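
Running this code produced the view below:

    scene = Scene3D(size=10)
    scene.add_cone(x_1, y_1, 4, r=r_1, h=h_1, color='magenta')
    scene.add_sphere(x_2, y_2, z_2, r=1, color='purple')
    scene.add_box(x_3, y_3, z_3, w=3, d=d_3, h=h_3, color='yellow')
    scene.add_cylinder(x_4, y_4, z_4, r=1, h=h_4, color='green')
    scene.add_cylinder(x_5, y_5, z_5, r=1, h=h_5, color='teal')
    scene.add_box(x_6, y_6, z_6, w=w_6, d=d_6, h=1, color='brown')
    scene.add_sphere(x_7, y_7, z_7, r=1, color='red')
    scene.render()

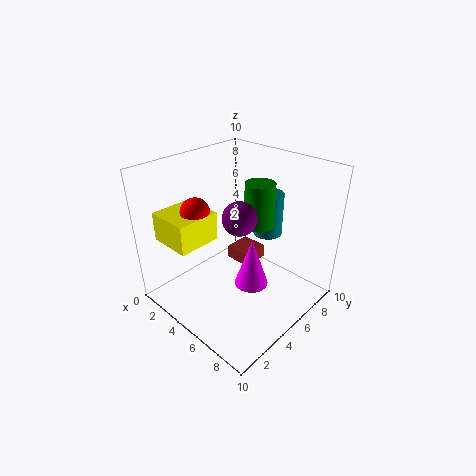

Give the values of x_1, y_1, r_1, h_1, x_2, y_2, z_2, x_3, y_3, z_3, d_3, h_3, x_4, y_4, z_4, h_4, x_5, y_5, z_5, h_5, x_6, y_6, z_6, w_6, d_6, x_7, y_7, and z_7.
x_1 = 8; y_1 = 3; r_1 = 1; h_1 = 3; x_2 = 7; y_2 = 3; z_2 = 8; x_3 = 1; y_3 = 1; z_3 = 5; d_3 = 3; h_3 = 2; x_4 = 6; y_4 = 6; z_4 = 6; h_4 = 3; x_5 = 6; y_5 = 7; z_5 = 5; h_5 = 3; x_6 = 3; y_6 = 6; z_6 = 2; w_6 = 2; d_6 = 2; x_7 = 3; y_7 = 3; z_7 = 7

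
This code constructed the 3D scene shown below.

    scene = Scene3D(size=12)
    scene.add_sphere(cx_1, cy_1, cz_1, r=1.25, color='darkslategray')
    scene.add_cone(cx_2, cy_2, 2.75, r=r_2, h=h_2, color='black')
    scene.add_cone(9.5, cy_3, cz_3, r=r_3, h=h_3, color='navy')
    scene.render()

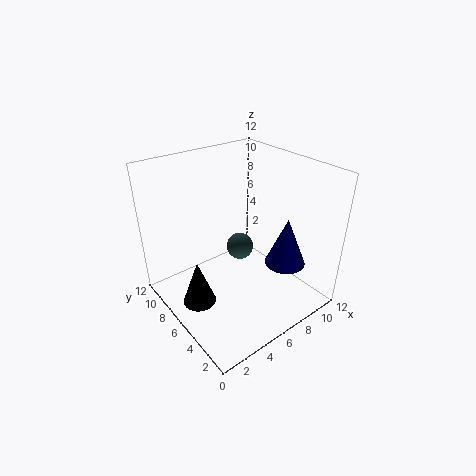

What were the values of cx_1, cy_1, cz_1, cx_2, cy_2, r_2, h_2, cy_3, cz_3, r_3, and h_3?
cx_1 = 8, cy_1 = 8.25, cz_1 = 3.25, cx_2 = 1.25, cy_2 = 4.75, r_2 = 1.25, h_2 = 3.5, cy_3 = 3.75, cz_3 = 3.25, r_3 = 1.75, h_3 = 4.25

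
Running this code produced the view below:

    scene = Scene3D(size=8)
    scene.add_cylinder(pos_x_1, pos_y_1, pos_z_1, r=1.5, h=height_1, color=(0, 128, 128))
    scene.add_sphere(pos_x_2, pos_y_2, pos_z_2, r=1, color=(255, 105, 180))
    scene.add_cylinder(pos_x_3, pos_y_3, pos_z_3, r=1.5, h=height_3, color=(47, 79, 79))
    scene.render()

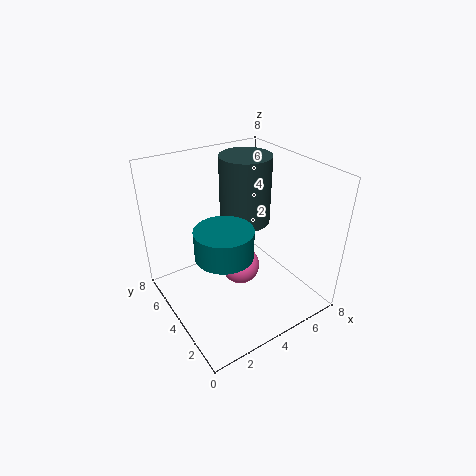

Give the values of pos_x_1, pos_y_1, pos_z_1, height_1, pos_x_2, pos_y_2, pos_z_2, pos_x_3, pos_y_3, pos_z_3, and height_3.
pos_x_1 = 2.5
pos_y_1 = 3
pos_z_1 = 4
height_1 = 1.5
pos_x_2 = 3.5
pos_y_2 = 3
pos_z_2 = 3
pos_x_3 = 5.5
pos_y_3 = 5.5
pos_z_3 = 4
height_3 = 4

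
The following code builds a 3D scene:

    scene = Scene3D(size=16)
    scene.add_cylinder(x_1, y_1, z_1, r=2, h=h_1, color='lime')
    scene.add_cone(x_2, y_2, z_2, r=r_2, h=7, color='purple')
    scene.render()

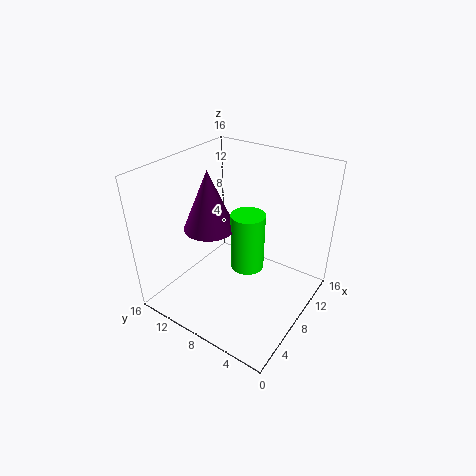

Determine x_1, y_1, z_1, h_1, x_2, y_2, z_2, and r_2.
x_1 = 10; y_1 = 8; z_1 = 3; h_1 = 7; x_2 = 8; y_2 = 12; z_2 = 8; r_2 = 3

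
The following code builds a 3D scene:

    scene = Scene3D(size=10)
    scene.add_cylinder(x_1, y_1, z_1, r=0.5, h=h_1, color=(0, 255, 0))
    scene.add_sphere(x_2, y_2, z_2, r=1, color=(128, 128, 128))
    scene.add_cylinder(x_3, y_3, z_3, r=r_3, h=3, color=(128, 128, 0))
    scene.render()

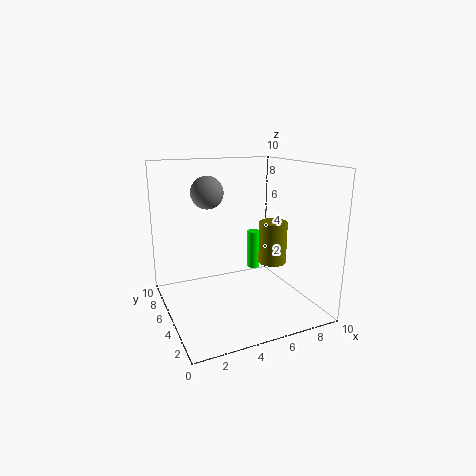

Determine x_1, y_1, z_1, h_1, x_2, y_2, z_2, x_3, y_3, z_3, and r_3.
x_1 = 7.5; y_1 = 7.5; z_1 = 1.5; h_1 = 3; x_2 = 2.5; y_2 = 4; z_2 = 8.5; x_3 = 7.5; y_3 = 4.5; z_3 = 3; r_3 = 1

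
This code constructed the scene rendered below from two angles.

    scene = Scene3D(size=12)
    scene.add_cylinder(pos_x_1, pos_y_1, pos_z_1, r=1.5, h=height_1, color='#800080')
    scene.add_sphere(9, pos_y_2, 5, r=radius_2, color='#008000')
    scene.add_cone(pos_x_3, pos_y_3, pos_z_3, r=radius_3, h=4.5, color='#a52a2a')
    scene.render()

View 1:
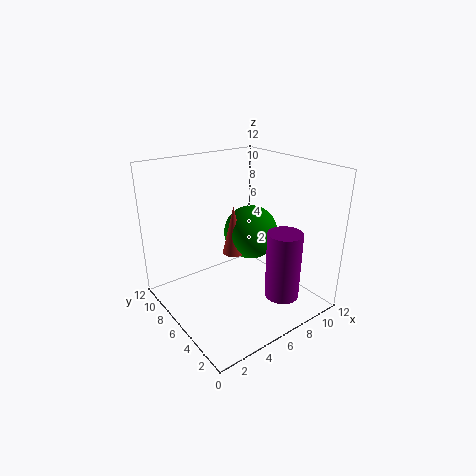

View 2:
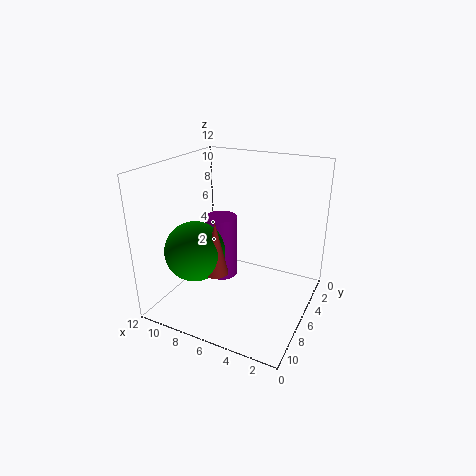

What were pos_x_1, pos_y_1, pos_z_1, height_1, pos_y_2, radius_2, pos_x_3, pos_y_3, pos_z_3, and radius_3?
pos_x_1 = 9, pos_y_1 = 3.5, pos_z_1 = 0.5, height_1 = 6, pos_y_2 = 8, radius_2 = 2.5, pos_x_3 = 7, pos_y_3 = 8, pos_z_3 = 3.5, radius_3 = 1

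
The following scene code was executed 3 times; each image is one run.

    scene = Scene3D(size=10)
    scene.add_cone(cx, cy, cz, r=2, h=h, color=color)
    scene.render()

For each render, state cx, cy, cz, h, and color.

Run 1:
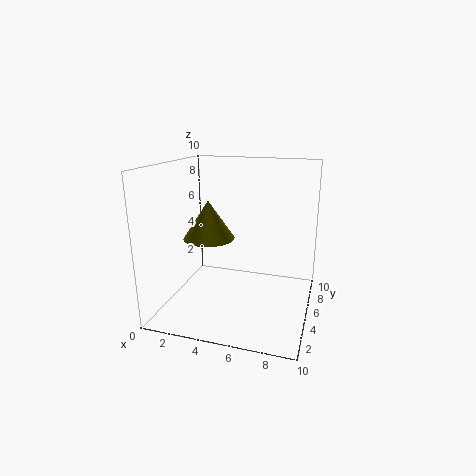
cx = 2; cy = 7; cz = 4; h = 3; color = 'olive'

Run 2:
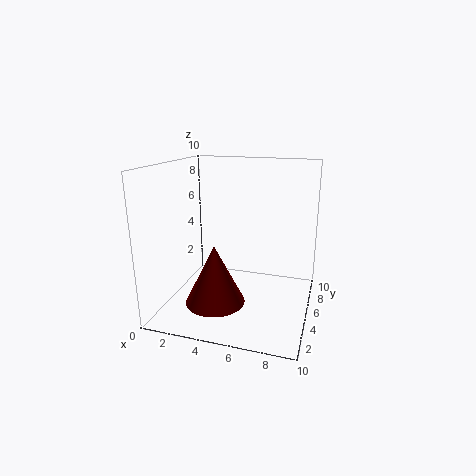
cx = 4; cy = 3; cz = 1; h = 4; color = 'maroon'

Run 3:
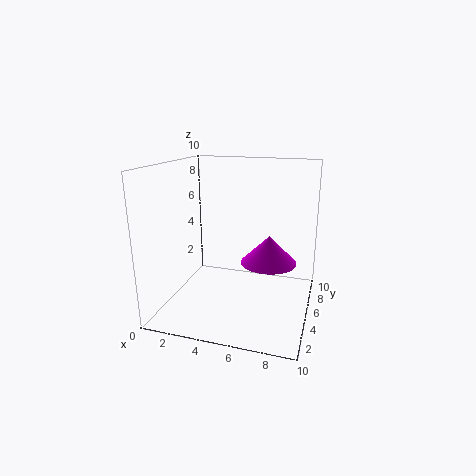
cx = 7; cy = 6; cz = 3; h = 2; color = 'magenta'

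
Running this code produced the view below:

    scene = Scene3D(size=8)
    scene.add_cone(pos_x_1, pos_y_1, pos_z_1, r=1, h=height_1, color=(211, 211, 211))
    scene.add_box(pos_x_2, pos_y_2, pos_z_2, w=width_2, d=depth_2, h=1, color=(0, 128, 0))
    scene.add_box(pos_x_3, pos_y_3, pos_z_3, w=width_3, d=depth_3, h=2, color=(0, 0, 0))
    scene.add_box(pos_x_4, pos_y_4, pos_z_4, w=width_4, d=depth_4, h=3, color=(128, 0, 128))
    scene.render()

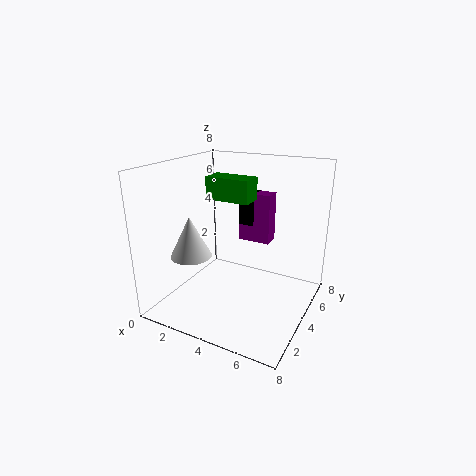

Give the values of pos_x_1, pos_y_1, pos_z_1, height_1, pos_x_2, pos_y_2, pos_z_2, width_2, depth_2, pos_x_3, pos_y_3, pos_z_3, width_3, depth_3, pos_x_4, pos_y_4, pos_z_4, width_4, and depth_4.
pos_x_1 = 3; pos_y_1 = 1; pos_z_1 = 4; height_1 = 2; pos_x_2 = 4; pos_y_2 = 1; pos_z_2 = 7; width_2 = 2; depth_2 = 1; pos_x_3 = 3; pos_y_3 = 6; pos_z_3 = 4; width_3 = 1; depth_3 = 1; pos_x_4 = 3; pos_y_4 = 6; pos_z_4 = 3; width_4 = 2; depth_4 = 1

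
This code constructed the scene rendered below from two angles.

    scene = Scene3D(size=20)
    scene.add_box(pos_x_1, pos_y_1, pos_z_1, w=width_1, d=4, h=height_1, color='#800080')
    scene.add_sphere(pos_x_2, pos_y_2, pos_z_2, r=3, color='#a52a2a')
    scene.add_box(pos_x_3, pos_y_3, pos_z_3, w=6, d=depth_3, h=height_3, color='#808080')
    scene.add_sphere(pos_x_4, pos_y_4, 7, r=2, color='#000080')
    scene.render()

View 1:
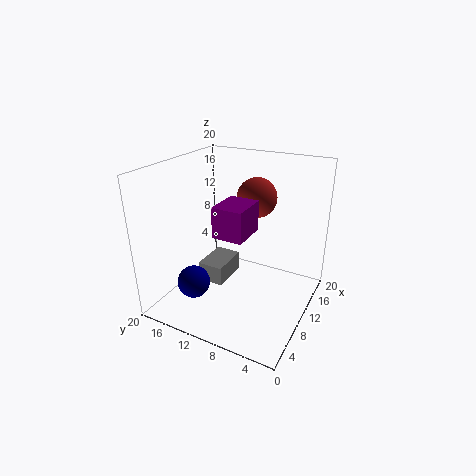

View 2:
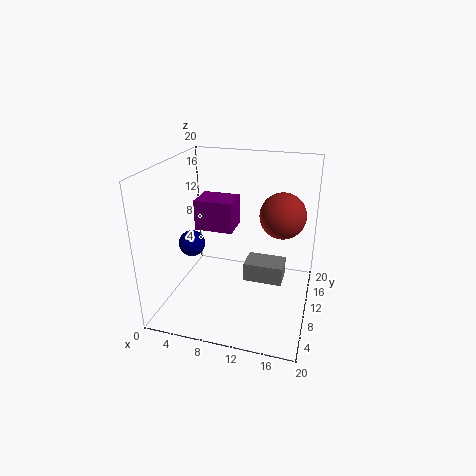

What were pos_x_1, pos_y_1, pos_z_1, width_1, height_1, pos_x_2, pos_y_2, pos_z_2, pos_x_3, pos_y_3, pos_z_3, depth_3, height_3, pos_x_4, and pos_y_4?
pos_x_1 = 5, pos_y_1 = 7, pos_z_1 = 12, width_1 = 5, height_1 = 4, pos_x_2 = 16, pos_y_2 = 10, pos_z_2 = 14, pos_x_3 = 10, pos_y_3 = 13, pos_z_3 = 1, depth_3 = 4, height_3 = 3, pos_x_4 = 2, pos_y_4 = 12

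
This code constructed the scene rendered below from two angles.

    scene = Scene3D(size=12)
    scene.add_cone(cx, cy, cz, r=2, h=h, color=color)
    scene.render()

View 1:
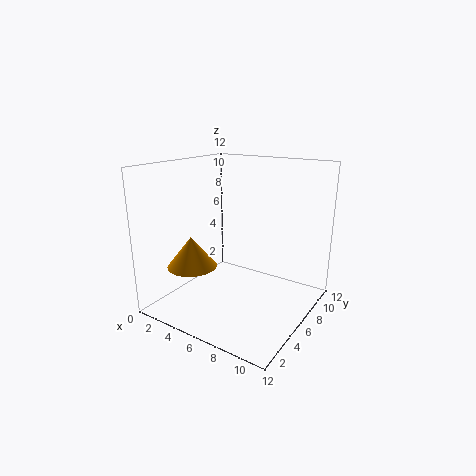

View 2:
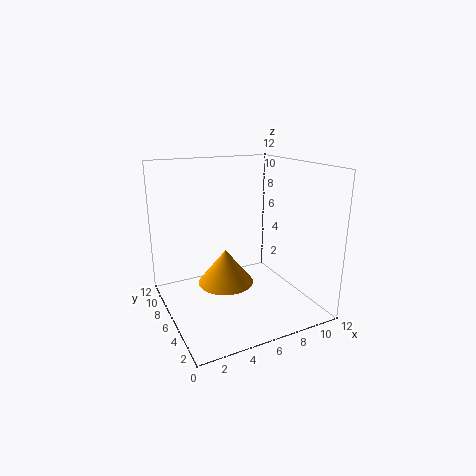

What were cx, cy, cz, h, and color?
cx = 3.5; cy = 3; cz = 4; h = 2.5; color = 'orange'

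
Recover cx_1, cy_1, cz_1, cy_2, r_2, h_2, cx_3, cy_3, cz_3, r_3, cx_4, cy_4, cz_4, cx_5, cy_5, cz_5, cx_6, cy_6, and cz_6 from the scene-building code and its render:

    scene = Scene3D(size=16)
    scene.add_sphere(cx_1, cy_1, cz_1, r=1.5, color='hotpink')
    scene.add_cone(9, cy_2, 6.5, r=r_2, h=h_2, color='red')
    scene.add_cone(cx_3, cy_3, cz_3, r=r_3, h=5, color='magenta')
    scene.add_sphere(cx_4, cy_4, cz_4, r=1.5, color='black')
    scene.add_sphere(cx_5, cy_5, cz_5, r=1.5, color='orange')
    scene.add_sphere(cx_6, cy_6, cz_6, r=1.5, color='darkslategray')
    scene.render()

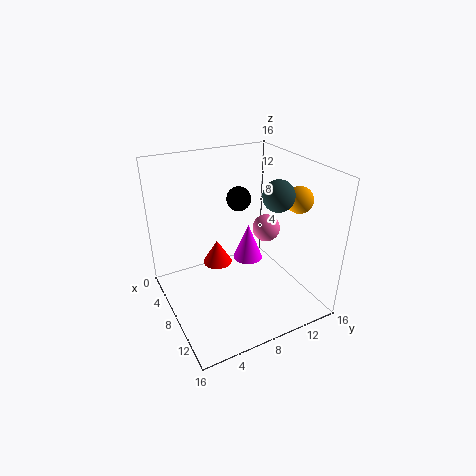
cx_1 = 9; cy_1 = 11; cz_1 = 9; cy_2 = 5; r_2 = 1.5; h_2 = 2.5; cx_3 = 2.5; cy_3 = 12.5; cz_3 = 1; r_3 = 2; cx_4 = 3.5; cy_4 = 10.5; cz_4 = 10.5; cx_5 = 10; cy_5 = 14.5; cz_5 = 12; cx_6 = 13; cy_6 = 9.5; cz_6 = 14.5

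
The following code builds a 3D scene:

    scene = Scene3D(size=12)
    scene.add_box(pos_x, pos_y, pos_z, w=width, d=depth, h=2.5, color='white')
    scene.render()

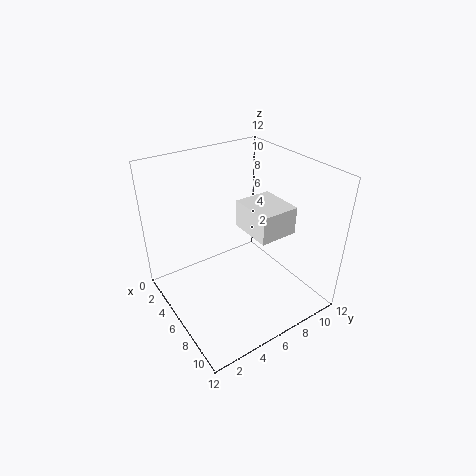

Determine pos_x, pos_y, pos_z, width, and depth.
pos_x = 3.5; pos_y = 7.5; pos_z = 5.5; width = 4; depth = 3.5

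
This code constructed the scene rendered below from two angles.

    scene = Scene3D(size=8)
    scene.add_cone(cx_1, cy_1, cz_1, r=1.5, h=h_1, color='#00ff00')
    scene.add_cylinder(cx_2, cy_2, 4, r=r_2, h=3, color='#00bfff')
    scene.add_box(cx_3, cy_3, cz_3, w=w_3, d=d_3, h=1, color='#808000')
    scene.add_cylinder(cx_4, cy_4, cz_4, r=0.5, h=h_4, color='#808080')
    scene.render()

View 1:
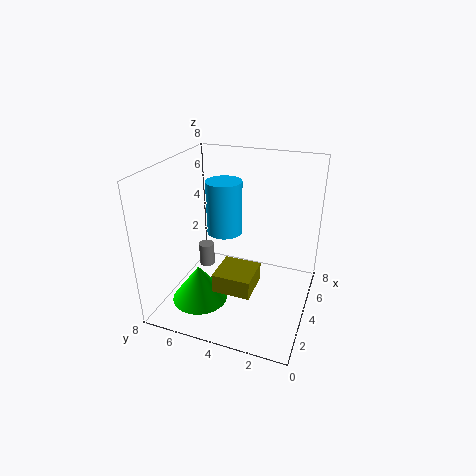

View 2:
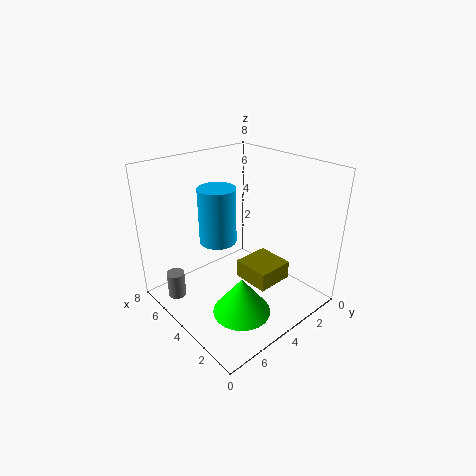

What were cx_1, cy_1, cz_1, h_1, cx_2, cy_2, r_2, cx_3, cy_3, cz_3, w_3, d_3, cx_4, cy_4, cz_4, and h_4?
cx_1 = 2, cy_1 = 5.5, cz_1 = 1, h_1 = 2, cx_2 = 4.5, cy_2 = 5, r_2 = 1, cx_3 = 1.5, cy_3 = 2.5, cz_3 = 2, w_3 = 2, d_3 = 2, cx_4 = 6, cy_4 = 7, cz_4 = 0.5, h_4 = 1.5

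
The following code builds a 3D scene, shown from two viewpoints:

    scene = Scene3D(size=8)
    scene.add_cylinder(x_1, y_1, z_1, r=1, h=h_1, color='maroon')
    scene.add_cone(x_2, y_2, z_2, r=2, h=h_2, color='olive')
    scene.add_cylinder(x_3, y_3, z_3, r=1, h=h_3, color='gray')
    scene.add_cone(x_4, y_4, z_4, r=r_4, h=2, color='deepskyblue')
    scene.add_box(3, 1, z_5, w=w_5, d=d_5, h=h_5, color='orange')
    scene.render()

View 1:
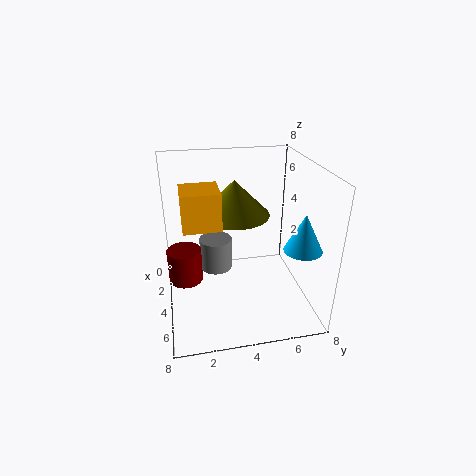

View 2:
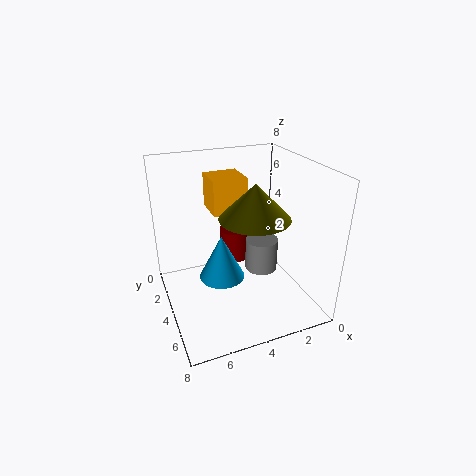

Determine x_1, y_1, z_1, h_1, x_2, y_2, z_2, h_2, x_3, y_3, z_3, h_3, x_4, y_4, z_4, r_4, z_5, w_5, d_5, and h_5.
x_1 = 3
y_1 = 1
z_1 = 1
h_1 = 2
x_2 = 3
y_2 = 4
z_2 = 5
h_2 = 2
x_3 = 2
y_3 = 3
z_3 = 1
h_3 = 2
x_4 = 6
y_4 = 7
z_4 = 4
r_4 = 1
z_5 = 5
w_5 = 2
d_5 = 2
h_5 = 2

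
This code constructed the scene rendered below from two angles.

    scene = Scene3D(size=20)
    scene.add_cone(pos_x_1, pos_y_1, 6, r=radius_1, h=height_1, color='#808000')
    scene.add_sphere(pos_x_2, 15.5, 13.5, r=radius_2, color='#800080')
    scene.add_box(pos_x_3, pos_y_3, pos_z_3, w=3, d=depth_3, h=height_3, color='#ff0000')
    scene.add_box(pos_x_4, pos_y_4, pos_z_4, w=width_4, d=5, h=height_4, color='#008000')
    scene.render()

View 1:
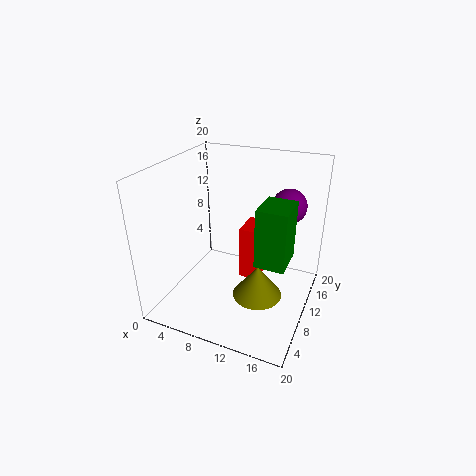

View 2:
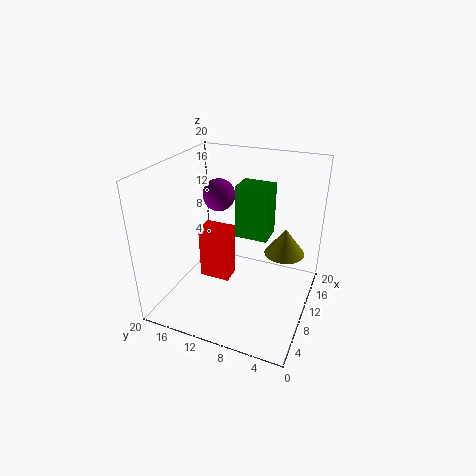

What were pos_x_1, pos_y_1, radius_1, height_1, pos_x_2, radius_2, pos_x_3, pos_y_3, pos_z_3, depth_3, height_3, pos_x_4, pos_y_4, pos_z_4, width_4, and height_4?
pos_x_1 = 15; pos_y_1 = 4.5; radius_1 = 3; height_1 = 4; pos_x_2 = 15.5; radius_2 = 2.5; pos_x_3 = 9.5; pos_y_3 = 11.5; pos_z_3 = 2.5; depth_3 = 4.5; height_3 = 8; pos_x_4 = 13.5; pos_y_4 = 7; pos_z_4 = 8; width_4 = 4; height_4 = 8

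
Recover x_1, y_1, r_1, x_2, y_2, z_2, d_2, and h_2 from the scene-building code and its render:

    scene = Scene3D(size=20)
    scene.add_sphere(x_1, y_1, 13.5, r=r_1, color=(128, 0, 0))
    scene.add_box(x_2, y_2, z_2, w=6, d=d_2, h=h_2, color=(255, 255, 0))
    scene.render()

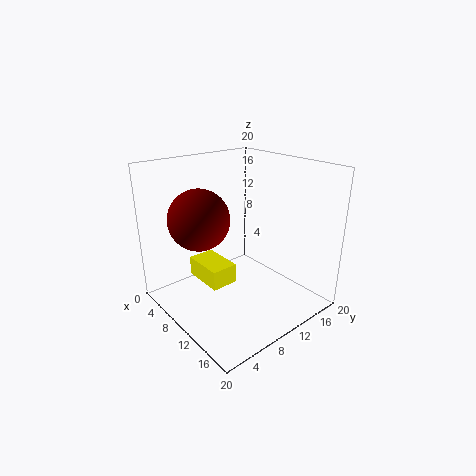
x_1 = 8.5; y_1 = 4.75; r_1 = 4; x_2 = 4.75; y_2 = 5.25; z_2 = 3.75; d_2 = 3.75; h_2 = 2.75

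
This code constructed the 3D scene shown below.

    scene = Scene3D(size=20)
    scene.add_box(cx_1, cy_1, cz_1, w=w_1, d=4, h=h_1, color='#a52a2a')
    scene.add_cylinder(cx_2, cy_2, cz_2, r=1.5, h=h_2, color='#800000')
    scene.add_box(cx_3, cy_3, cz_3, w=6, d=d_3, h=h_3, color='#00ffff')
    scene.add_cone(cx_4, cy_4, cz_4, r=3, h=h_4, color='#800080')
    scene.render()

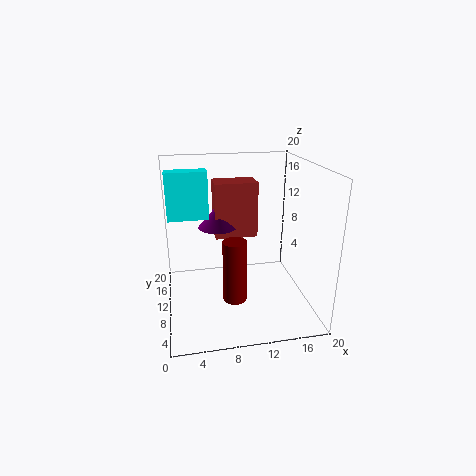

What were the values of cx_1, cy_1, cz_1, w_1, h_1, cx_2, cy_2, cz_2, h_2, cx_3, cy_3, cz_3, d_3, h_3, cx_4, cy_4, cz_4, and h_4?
cx_1 = 7.5, cy_1 = 14.5, cz_1 = 8, w_1 = 6.5, h_1 = 8.5, cx_2 = 8.5, cy_2 = 4.5, cz_2 = 4, h_2 = 8, cx_3 = 0.5, cy_3 = 14, cz_3 = 11.5, d_3 = 2.5, h_3 = 7, cx_4 = 8, cy_4 = 16, cz_4 = 9.5, h_4 = 3.5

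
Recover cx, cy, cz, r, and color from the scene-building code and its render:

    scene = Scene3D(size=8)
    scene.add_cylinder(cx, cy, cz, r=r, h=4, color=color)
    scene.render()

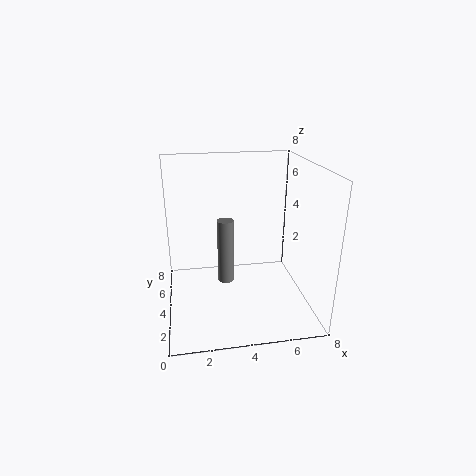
cx = 3.5
cy = 5.5
cz = 0.5
r = 0.5
color = 'gray'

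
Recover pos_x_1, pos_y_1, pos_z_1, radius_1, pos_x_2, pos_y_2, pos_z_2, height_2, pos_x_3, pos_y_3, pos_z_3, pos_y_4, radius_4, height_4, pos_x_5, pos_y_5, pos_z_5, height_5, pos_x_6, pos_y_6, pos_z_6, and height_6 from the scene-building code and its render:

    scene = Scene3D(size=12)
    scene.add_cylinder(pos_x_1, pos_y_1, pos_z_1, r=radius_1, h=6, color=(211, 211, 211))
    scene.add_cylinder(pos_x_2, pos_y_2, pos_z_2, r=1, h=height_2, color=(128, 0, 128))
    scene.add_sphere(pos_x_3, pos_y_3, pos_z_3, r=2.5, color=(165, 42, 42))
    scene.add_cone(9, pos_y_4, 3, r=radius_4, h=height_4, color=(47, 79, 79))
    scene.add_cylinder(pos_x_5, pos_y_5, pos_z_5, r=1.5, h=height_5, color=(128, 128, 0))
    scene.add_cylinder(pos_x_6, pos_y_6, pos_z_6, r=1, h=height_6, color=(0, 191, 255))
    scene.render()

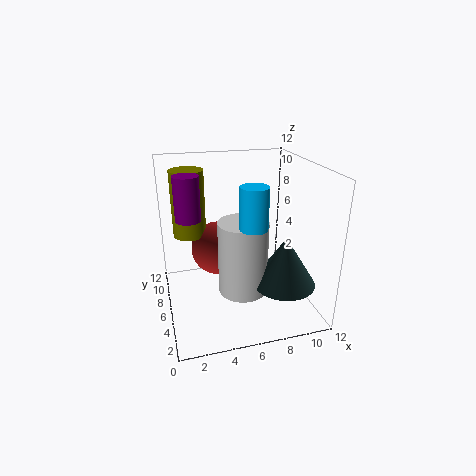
pos_x_1 = 6
pos_y_1 = 4.5
pos_z_1 = 2
radius_1 = 2
pos_x_2 = 2
pos_y_2 = 6
pos_z_2 = 8
height_2 = 3.5
pos_x_3 = 5
pos_y_3 = 9.5
pos_z_3 = 3.5
pos_y_4 = 3
radius_4 = 2.5
height_4 = 4
pos_x_5 = 2.5
pos_y_5 = 10
pos_z_5 = 5
height_5 = 6
pos_x_6 = 6
pos_y_6 = 2
pos_z_6 = 8.5
height_6 = 3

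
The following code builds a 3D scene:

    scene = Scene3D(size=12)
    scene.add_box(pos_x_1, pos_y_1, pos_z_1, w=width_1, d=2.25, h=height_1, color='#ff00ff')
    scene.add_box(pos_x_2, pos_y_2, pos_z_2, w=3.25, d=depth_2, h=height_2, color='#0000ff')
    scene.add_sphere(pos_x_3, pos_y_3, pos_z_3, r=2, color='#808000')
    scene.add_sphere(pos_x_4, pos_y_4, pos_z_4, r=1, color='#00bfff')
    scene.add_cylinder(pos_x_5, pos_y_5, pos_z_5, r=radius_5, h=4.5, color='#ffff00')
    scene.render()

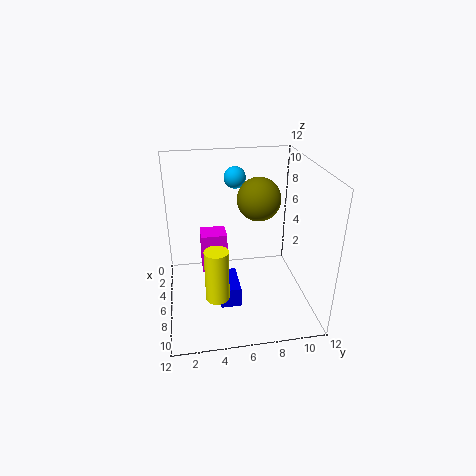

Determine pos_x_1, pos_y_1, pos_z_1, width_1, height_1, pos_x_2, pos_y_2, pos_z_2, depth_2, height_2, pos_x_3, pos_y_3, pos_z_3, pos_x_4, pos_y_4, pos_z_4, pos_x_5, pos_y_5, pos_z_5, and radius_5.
pos_x_1 = 3
pos_y_1 = 3
pos_z_1 = 2.25
width_1 = 2
height_1 = 3.5
pos_x_2 = 4.5
pos_y_2 = 4.25
pos_z_2 = 0.25
depth_2 = 1.75
height_2 = 1.75
pos_x_3 = 2.75
pos_y_3 = 8.5
pos_z_3 = 8
pos_x_4 = 1.5
pos_y_4 = 6.5
pos_z_4 = 9.75
pos_x_5 = 7.5
pos_y_5 = 4
pos_z_5 = 1.25
radius_5 = 1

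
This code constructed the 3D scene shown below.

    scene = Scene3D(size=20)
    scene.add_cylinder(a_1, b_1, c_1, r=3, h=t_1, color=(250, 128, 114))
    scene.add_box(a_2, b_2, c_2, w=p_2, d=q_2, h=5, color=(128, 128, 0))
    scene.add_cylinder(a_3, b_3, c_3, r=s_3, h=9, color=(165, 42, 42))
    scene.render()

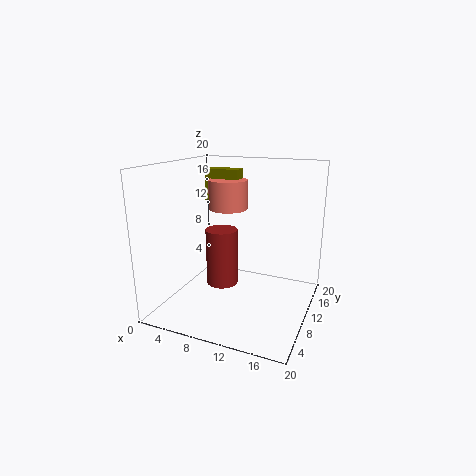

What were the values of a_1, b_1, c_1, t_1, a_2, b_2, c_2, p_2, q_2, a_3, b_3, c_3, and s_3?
a_1 = 6; b_1 = 15.5; c_1 = 12.5; t_1 = 4.5; a_2 = 2; b_2 = 15.5; c_2 = 13.5; p_2 = 5.5; q_2 = 2.5; a_3 = 5.5; b_3 = 14; c_3 = 0.5; s_3 = 2.5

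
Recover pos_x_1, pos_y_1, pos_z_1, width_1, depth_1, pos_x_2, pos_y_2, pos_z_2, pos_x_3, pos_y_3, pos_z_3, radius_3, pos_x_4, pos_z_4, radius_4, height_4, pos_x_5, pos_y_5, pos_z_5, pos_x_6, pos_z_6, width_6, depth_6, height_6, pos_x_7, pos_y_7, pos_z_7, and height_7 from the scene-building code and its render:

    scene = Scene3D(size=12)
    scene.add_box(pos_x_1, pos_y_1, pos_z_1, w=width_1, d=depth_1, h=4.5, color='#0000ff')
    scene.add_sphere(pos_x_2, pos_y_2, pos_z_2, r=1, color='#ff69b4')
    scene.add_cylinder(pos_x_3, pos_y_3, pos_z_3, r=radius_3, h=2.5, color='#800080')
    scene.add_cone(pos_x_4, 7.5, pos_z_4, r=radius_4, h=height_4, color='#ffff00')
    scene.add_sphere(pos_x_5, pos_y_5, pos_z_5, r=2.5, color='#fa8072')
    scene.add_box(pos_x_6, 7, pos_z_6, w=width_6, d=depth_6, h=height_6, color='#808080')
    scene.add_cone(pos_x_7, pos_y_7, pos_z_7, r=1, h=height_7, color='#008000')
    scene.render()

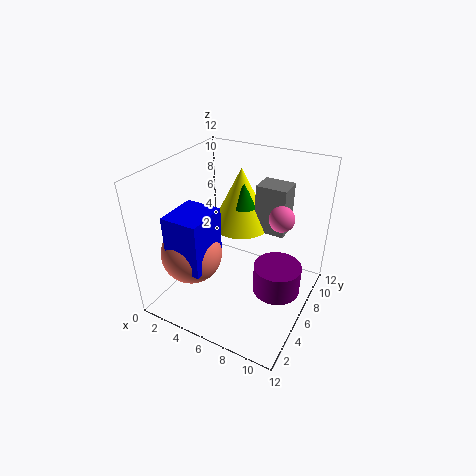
pos_x_1 = 2
pos_y_1 = 1.5
pos_z_1 = 4.5
width_1 = 3
depth_1 = 3.5
pos_x_2 = 9.5
pos_y_2 = 6.5
pos_z_2 = 8.5
pos_x_3 = 9.5
pos_y_3 = 6.5
pos_z_3 = 1.5
radius_3 = 2
pos_x_4 = 5.5
pos_z_4 = 6.5
radius_4 = 2.5
height_4 = 5
pos_x_5 = 3
pos_y_5 = 3.5
pos_z_5 = 5
pos_x_6 = 7
pos_z_6 = 6.5
width_6 = 2.5
depth_6 = 2
height_6 = 4
pos_x_7 = 6
pos_y_7 = 7
pos_z_7 = 8.5
height_7 = 2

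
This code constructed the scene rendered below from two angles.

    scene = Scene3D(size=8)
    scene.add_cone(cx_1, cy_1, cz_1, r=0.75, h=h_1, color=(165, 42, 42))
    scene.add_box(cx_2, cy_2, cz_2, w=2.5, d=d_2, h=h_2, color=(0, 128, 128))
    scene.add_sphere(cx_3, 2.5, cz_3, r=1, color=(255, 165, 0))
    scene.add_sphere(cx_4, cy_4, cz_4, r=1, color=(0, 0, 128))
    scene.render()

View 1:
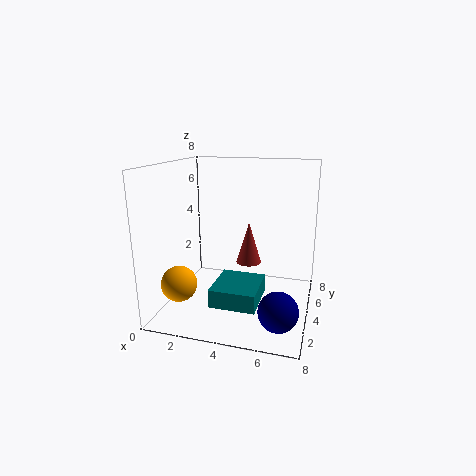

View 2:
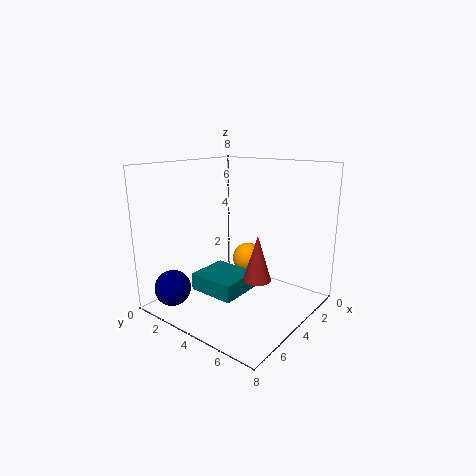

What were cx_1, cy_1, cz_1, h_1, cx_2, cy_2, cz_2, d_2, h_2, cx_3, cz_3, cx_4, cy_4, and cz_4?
cx_1 = 4.25
cy_1 = 5.5
cz_1 = 2
h_1 = 2.5
cx_2 = 3
cy_2 = 1.75
cz_2 = 0.75
d_2 = 2.75
h_2 = 1
cx_3 = 1
cz_3 = 1.5
cx_4 = 6.75
cy_4 = 1.5
cz_4 = 1.25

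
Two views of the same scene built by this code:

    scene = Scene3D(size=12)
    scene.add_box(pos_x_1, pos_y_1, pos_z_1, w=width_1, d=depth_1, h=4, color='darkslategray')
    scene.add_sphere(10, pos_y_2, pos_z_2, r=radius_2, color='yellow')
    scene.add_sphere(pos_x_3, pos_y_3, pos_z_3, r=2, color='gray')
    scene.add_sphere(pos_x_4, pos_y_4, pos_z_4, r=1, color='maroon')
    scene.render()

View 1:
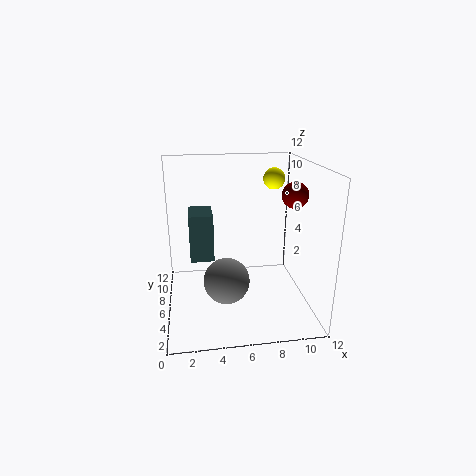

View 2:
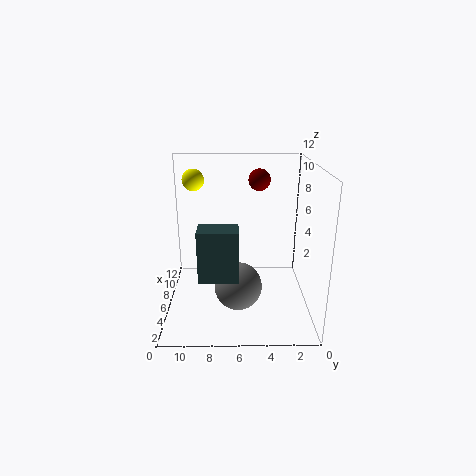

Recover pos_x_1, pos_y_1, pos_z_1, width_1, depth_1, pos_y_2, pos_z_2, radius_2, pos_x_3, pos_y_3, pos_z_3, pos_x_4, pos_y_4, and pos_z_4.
pos_x_1 = 2
pos_y_1 = 6
pos_z_1 = 4
width_1 = 2
depth_1 = 3
pos_y_2 = 10
pos_z_2 = 10
radius_2 = 1
pos_x_3 = 5
pos_y_3 = 6
pos_z_3 = 2
pos_x_4 = 10
pos_y_4 = 4
pos_z_4 = 10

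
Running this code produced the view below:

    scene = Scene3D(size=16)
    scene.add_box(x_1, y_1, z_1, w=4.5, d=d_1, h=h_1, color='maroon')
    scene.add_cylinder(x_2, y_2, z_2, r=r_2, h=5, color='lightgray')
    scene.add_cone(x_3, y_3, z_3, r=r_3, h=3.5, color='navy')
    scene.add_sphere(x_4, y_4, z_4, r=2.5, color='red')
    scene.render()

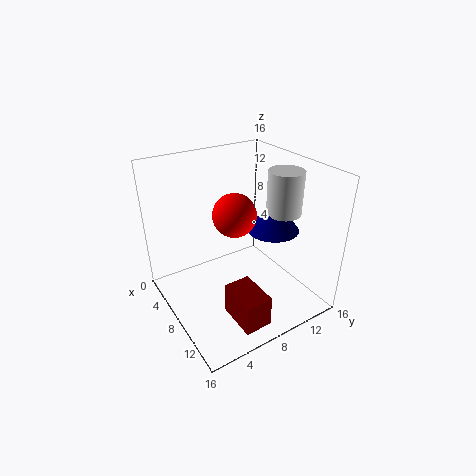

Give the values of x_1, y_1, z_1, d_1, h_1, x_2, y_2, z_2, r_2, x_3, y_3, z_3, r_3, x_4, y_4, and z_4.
x_1 = 10, y_1 = 5, z_1 = 0.5, d_1 = 3, h_1 = 3.5, x_2 = 9, y_2 = 13.5, z_2 = 10, r_2 = 2, x_3 = 8.5, y_3 = 12.5, z_3 = 8, r_3 = 3, x_4 = 6.5, y_4 = 8.5, z_4 = 10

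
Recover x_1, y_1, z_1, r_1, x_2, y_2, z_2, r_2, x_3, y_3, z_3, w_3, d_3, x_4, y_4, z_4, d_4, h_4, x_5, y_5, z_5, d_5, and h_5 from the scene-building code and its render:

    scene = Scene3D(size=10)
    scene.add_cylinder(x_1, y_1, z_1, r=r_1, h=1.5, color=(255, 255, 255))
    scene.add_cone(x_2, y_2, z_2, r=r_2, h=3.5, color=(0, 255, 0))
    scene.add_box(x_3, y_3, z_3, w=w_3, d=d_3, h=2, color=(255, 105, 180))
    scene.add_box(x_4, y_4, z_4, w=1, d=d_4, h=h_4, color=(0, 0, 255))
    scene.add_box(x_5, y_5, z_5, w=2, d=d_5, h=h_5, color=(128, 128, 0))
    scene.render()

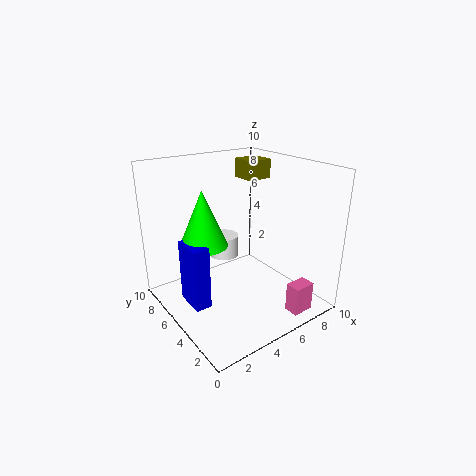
x_1 = 4.5; y_1 = 6; z_1 = 3.5; r_1 = 1; x_2 = 2; y_2 = 4.5; z_2 = 5.5; r_2 = 1.5; x_3 = 6.5; y_3 = 0.5; z_3 = 0.5; w_3 = 1.5; d_3 = 1; x_4 = 0.5; y_4 = 3; z_4 = 2; d_4 = 2; h_4 = 4; x_5 = 8; y_5 = 7.5; z_5 = 8; d_5 = 2; h_5 = 1.5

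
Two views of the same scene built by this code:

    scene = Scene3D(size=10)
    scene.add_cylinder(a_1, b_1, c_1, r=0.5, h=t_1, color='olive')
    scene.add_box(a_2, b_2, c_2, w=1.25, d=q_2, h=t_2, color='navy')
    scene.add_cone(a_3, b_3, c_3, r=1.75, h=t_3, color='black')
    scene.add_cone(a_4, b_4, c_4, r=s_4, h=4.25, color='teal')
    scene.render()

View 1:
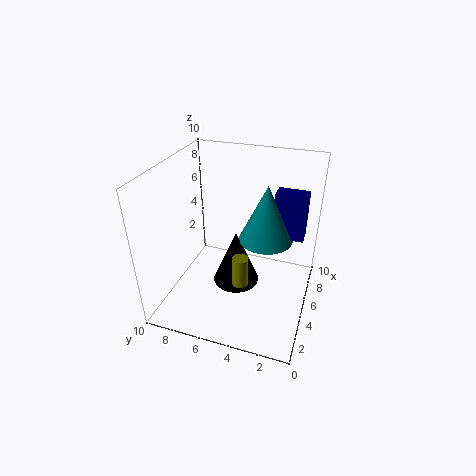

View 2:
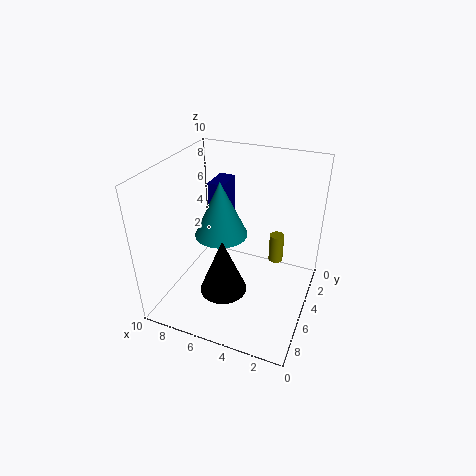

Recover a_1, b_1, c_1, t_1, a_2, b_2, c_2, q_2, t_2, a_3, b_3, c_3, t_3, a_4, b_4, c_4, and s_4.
a_1 = 2.5, b_1 = 4, c_1 = 3.25, t_1 = 2, a_2 = 7, b_2 = 0.75, c_2 = 4.25, q_2 = 2.25, t_2 = 3.5, a_3 = 6, b_3 = 5.5, c_3 = 0.5, t_3 = 4.25, a_4 = 7, b_4 = 3.5, c_4 = 4, s_4 = 2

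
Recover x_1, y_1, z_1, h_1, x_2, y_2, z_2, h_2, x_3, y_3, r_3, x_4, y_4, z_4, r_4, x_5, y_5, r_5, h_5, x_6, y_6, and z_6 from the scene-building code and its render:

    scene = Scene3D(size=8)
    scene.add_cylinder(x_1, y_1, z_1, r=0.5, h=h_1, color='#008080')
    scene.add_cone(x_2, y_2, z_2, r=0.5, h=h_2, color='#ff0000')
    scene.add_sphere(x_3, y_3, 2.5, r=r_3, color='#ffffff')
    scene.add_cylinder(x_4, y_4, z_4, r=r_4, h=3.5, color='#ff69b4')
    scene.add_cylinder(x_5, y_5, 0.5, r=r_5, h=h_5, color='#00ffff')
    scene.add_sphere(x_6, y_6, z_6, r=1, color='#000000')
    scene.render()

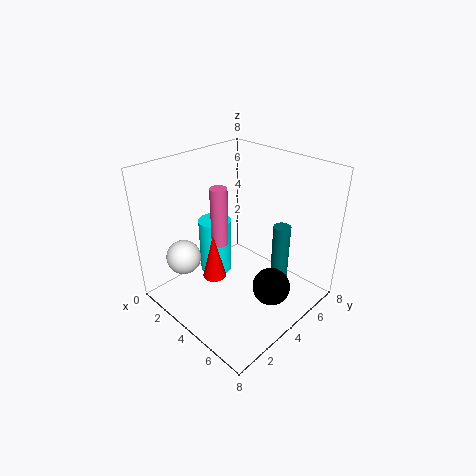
x_1 = 5.5
y_1 = 6
z_1 = 1
h_1 = 3.5
x_2 = 6
y_2 = 0.5
z_2 = 4.5
h_2 = 2
x_3 = 1.5
y_3 = 2
r_3 = 1
x_4 = 2.5
y_4 = 4
z_4 = 3
r_4 = 0.5
x_5 = 1.5
y_5 = 4.5
r_5 = 1
h_5 = 3.5
x_6 = 6.5
y_6 = 4
z_6 = 2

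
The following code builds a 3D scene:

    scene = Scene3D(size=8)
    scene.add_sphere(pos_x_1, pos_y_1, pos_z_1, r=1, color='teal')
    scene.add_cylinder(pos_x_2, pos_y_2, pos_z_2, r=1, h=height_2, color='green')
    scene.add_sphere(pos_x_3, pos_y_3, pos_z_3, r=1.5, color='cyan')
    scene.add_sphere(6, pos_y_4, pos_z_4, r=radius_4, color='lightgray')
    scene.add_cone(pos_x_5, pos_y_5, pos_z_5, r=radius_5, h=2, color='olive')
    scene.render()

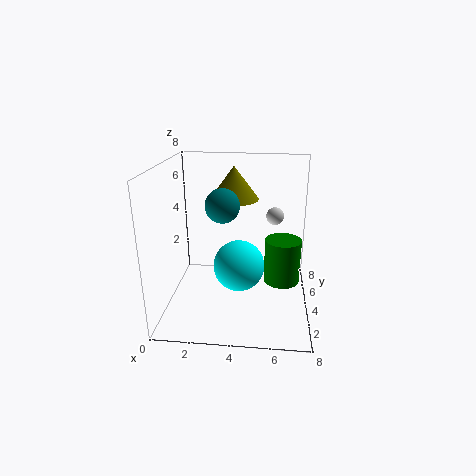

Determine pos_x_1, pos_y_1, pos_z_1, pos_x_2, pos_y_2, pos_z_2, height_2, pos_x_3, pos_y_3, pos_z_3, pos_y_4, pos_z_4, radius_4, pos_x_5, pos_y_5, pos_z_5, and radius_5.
pos_x_1 = 3; pos_y_1 = 5; pos_z_1 = 5.5; pos_x_2 = 6.5; pos_y_2 = 4; pos_z_2 = 1.5; height_2 = 2.5; pos_x_3 = 4; pos_y_3 = 4.5; pos_z_3 = 2; pos_y_4 = 5; pos_z_4 = 5; radius_4 = 0.5; pos_x_5 = 3.5; pos_y_5 = 6.5; pos_z_5 = 5.5; radius_5 = 1.5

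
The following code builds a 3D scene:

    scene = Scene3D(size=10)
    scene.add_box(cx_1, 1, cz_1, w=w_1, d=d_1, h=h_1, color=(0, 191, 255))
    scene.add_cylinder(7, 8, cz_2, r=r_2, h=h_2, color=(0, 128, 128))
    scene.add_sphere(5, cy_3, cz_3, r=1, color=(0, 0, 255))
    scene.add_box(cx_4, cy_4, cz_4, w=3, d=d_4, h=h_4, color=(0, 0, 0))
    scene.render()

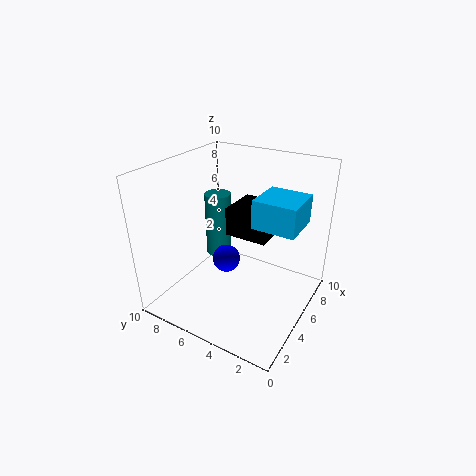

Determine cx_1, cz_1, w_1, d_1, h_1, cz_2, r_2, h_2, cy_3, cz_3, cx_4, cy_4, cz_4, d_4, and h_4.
cx_1 = 5, cz_1 = 6, w_1 = 3, d_1 = 3, h_1 = 2, cz_2 = 2, r_2 = 1, h_2 = 5, cy_3 = 6, cz_3 = 3, cx_4 = 5, cy_4 = 3, cz_4 = 5, d_4 = 3, h_4 = 2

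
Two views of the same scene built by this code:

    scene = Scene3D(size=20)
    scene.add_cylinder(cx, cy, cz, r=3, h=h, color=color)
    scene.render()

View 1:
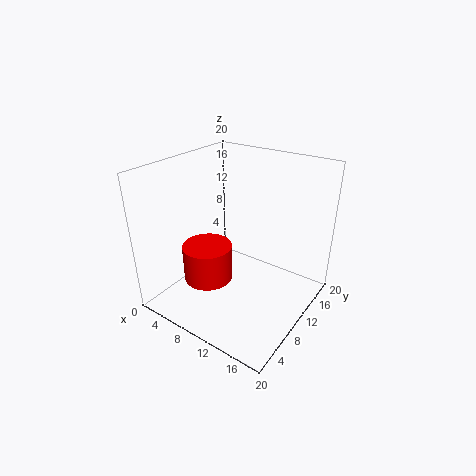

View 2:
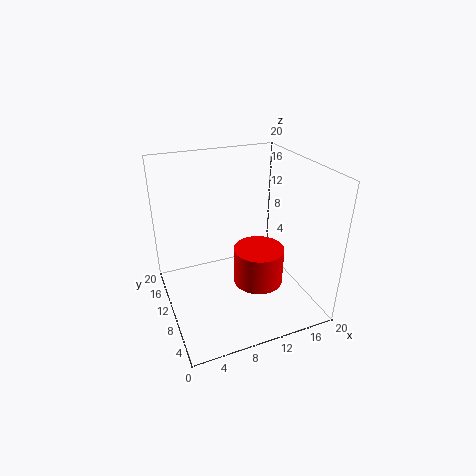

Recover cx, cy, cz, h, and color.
cx = 10
cy = 3.5
cz = 7.5
h = 4.5
color = 'red'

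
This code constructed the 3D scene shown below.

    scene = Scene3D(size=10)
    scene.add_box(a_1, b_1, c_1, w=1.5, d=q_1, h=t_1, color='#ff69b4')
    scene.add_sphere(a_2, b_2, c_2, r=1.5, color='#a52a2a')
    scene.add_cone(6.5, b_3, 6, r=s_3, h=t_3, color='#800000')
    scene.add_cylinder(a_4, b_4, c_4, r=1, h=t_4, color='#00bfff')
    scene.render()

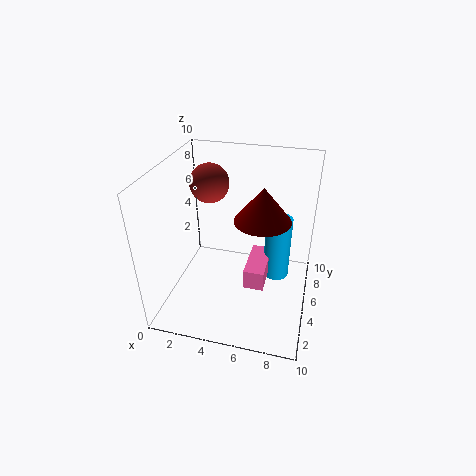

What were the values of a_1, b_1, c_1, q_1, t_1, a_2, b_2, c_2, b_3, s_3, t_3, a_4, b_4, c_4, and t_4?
a_1 = 5.5; b_1 = 4.5; c_1 = 1; q_1 = 3.5; t_1 = 1.5; a_2 = 2; b_2 = 8; c_2 = 7.5; b_3 = 6; s_3 = 2; t_3 = 2.5; a_4 = 7.5; b_4 = 7.5; c_4 = 0.5; t_4 = 5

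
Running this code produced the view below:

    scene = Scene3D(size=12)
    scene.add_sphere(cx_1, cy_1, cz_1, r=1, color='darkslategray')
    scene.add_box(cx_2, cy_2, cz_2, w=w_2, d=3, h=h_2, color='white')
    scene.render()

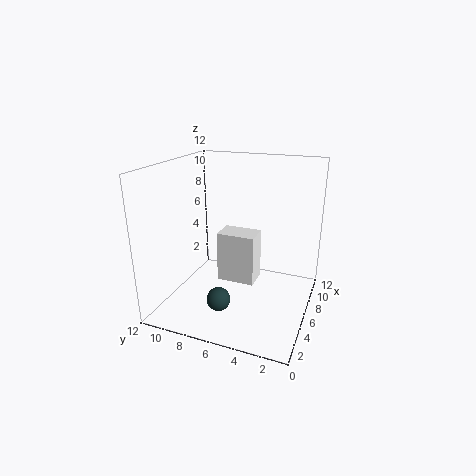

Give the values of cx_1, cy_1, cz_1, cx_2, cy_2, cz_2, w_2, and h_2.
cx_1 = 4, cy_1 = 7, cz_1 = 1, cx_2 = 4, cy_2 = 4, cz_2 = 3, w_2 = 2, h_2 = 4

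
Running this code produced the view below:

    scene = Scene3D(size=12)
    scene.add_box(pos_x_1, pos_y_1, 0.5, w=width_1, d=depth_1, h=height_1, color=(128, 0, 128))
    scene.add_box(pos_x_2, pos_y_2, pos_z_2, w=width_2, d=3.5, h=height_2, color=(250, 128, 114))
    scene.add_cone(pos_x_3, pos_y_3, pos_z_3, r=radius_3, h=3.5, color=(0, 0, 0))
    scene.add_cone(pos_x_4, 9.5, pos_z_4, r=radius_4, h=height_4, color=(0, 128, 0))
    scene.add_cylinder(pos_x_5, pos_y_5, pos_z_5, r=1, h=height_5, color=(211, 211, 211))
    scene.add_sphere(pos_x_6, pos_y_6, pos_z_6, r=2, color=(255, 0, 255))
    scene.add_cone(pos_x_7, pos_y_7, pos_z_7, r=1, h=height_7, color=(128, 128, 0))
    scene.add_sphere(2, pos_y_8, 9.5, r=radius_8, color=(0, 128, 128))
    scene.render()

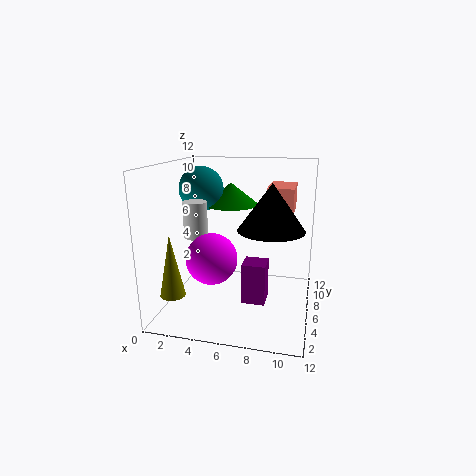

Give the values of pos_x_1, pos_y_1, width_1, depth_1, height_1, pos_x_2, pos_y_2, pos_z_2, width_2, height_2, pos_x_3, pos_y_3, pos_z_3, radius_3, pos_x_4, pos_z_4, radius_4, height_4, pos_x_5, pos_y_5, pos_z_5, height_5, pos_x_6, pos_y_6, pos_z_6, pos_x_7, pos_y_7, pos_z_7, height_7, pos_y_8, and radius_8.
pos_x_1 = 6.5, pos_y_1 = 5, width_1 = 2, depth_1 = 2, height_1 = 3.5, pos_x_2 = 8.5, pos_y_2 = 4.5, pos_z_2 = 8.5, width_2 = 2, height_2 = 2, pos_x_3 = 9, pos_y_3 = 4, pos_z_3 = 7.5, radius_3 = 2.5, pos_x_4 = 4.5, pos_z_4 = 8, radius_4 = 2.5, height_4 = 2, pos_x_5 = 2.5, pos_y_5 = 5.5, pos_z_5 = 6, height_5 = 3, pos_x_6 = 4.5, pos_y_6 = 3.5, pos_z_6 = 5, pos_x_7 = 1.5, pos_y_7 = 2.5, pos_z_7 = 2, height_7 = 5, pos_y_8 = 8.5, radius_8 = 2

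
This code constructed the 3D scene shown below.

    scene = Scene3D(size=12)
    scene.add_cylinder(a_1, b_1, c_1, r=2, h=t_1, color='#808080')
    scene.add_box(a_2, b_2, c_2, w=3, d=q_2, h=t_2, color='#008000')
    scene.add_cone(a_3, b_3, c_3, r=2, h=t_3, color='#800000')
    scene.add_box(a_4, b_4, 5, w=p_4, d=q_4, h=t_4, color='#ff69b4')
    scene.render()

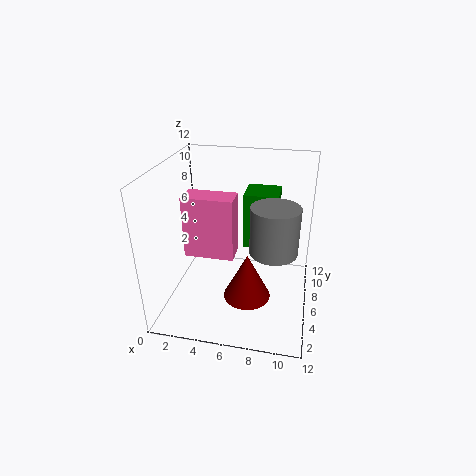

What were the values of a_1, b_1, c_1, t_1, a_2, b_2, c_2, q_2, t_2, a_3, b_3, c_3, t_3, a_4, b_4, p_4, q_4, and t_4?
a_1 = 9
b_1 = 6
c_1 = 5
t_1 = 4
a_2 = 6
b_2 = 8
c_2 = 4
q_2 = 3
t_2 = 5
a_3 = 7
b_3 = 5
c_3 = 1
t_3 = 4
a_4 = 2
b_4 = 4
p_4 = 4
q_4 = 2
t_4 = 5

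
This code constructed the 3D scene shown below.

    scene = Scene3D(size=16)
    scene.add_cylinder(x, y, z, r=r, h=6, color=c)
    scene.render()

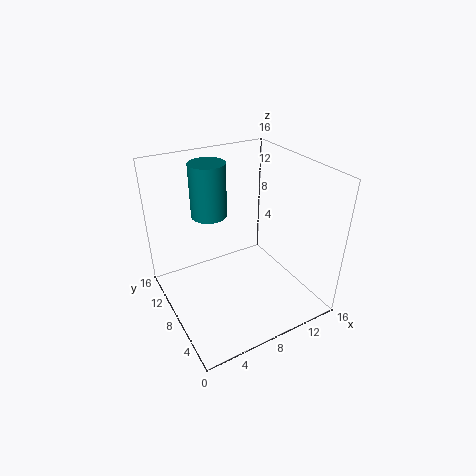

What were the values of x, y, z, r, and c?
x = 6; y = 11; z = 10; r = 2; c = 'teal'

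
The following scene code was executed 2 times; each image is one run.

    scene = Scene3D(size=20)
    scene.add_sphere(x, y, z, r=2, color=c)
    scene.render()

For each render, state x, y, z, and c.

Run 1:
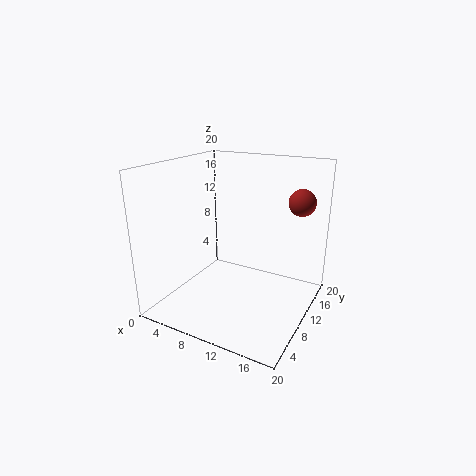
x = 16.5; y = 17.5; z = 14; c = 'brown'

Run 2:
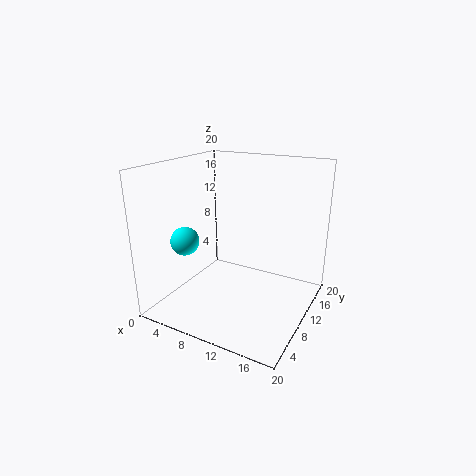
x = 3.5; y = 6.5; z = 9.5; c = 'cyan'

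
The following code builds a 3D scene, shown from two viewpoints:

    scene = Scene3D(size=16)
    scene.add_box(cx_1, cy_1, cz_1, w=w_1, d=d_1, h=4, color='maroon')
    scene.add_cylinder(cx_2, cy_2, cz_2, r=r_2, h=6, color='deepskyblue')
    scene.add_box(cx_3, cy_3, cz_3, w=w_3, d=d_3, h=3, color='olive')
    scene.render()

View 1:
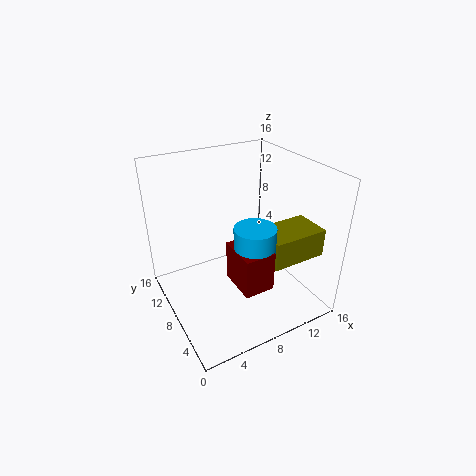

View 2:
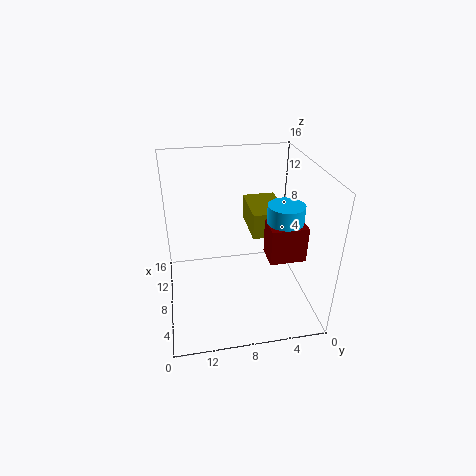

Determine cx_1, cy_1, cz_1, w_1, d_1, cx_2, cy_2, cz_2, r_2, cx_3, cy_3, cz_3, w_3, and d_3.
cx_1 = 5; cy_1 = 1; cz_1 = 6; w_1 = 3; d_1 = 4; cx_2 = 7; cy_2 = 3; cz_2 = 6; r_2 = 2; cx_3 = 9; cy_3 = 2; cz_3 = 7; w_3 = 6; d_3 = 4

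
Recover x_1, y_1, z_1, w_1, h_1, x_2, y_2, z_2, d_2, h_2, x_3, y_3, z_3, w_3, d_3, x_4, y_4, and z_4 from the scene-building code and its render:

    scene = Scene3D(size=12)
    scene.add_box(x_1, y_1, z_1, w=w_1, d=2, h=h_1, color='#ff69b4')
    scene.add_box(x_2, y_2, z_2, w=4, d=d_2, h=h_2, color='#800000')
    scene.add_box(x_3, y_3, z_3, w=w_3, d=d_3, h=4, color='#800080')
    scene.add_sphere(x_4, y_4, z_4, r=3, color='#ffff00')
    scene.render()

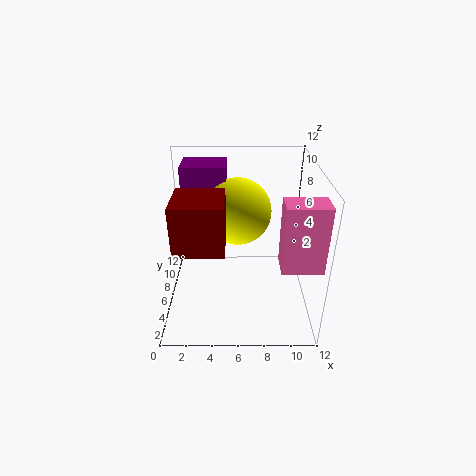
x_1 = 9; y_1 = 1; z_1 = 6; w_1 = 3; h_1 = 5; x_2 = 1; y_2 = 3; z_2 = 6; d_2 = 4; h_2 = 4; x_3 = 1; y_3 = 9; z_3 = 7; w_3 = 4; d_3 = 3; x_4 = 6; y_4 = 9; z_4 = 7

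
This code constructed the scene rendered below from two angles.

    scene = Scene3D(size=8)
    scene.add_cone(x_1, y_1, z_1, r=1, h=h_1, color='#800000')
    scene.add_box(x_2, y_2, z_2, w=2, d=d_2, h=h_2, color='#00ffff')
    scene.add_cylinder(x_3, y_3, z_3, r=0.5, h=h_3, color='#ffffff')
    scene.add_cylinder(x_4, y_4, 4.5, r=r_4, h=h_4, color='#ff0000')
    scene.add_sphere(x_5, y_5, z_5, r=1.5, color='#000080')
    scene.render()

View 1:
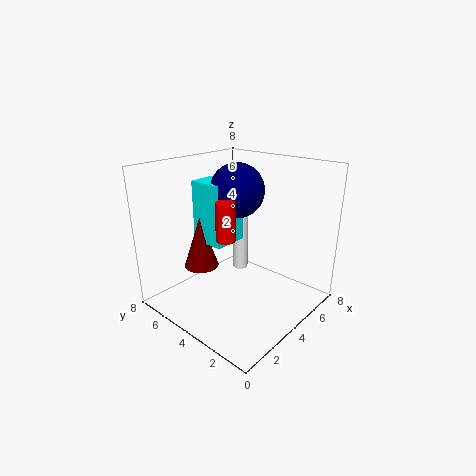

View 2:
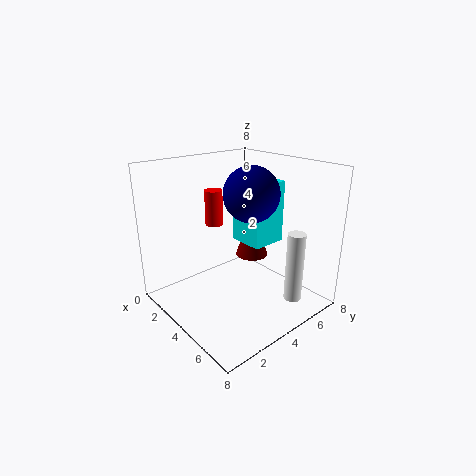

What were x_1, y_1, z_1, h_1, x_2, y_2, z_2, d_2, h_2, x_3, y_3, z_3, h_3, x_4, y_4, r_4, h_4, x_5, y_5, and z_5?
x_1 = 3; y_1 = 6; z_1 = 2; h_1 = 3; x_2 = 3; y_2 = 4.5; z_2 = 3.5; d_2 = 2; h_2 = 3.5; x_3 = 6.5; y_3 = 6; z_3 = 0.5; h_3 = 4; x_4 = 2.5; y_4 = 3.5; r_4 = 0.5; h_4 = 2; x_5 = 4.5; y_5 = 4.5; z_5 = 6.5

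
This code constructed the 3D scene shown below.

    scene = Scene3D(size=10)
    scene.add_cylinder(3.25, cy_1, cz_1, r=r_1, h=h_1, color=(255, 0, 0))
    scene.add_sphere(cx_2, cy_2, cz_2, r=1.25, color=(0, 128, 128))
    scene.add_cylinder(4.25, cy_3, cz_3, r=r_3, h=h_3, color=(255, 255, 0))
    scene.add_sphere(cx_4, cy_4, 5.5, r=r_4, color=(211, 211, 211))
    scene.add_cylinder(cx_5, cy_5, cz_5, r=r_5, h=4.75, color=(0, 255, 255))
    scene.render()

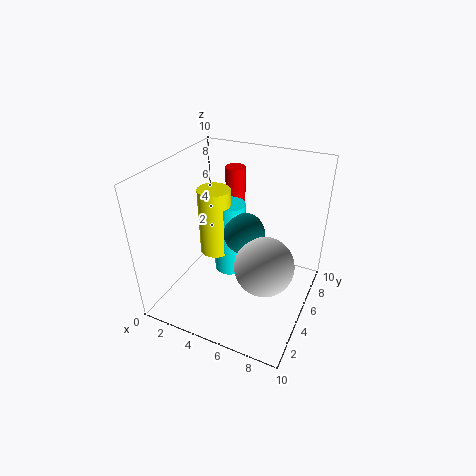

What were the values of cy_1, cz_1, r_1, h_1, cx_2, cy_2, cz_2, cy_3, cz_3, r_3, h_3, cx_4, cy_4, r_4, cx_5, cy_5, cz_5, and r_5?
cy_1 = 8.25
cz_1 = 5.75
r_1 = 0.75
h_1 = 3
cx_2 = 6.25
cy_2 = 3.25
cz_2 = 6.75
cy_3 = 3.25
cz_3 = 5
r_3 = 1
h_3 = 4.25
cx_4 = 8
cy_4 = 2.25
r_4 = 1.75
cx_5 = 5
cy_5 = 3.75
cz_5 = 3.5
r_5 = 1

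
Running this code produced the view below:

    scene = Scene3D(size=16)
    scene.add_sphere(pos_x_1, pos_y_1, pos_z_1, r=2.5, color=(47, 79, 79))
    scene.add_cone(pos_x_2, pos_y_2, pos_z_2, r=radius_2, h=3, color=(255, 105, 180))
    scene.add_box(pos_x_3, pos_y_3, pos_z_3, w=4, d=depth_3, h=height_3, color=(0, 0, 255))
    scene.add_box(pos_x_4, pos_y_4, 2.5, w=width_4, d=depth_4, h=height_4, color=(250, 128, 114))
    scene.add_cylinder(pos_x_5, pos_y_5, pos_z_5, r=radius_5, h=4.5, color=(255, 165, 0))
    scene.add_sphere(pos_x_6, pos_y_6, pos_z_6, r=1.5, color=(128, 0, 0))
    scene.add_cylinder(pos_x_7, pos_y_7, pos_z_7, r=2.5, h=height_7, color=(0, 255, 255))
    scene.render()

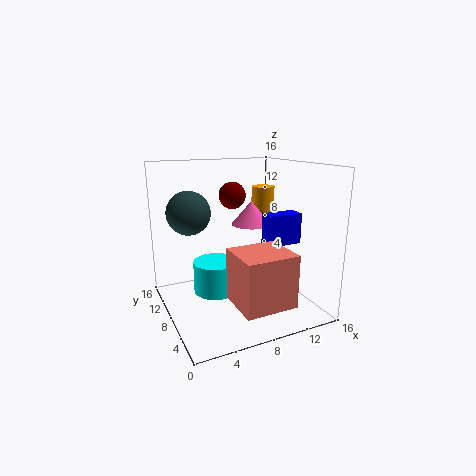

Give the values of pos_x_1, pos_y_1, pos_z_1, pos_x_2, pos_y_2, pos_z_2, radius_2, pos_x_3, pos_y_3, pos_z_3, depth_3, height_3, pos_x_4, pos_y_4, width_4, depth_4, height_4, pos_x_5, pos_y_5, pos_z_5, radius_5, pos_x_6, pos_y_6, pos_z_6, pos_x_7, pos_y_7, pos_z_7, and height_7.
pos_x_1 = 3.5; pos_y_1 = 11.5; pos_z_1 = 10.5; pos_x_2 = 12; pos_y_2 = 12.5; pos_z_2 = 8; radius_2 = 2.5; pos_x_3 = 11; pos_y_3 = 6; pos_z_3 = 7; depth_3 = 2; height_3 = 3.5; pos_x_4 = 5.5; pos_y_4 = 0.5; width_4 = 5.5; depth_4 = 5; height_4 = 5.5; pos_x_5 = 14.5; pos_y_5 = 14; pos_z_5 = 8; radius_5 = 1.5; pos_x_6 = 8; pos_y_6 = 9.5; pos_z_6 = 12.5; pos_x_7 = 5.5; pos_y_7 = 8.5; pos_z_7 = 2; height_7 = 3.5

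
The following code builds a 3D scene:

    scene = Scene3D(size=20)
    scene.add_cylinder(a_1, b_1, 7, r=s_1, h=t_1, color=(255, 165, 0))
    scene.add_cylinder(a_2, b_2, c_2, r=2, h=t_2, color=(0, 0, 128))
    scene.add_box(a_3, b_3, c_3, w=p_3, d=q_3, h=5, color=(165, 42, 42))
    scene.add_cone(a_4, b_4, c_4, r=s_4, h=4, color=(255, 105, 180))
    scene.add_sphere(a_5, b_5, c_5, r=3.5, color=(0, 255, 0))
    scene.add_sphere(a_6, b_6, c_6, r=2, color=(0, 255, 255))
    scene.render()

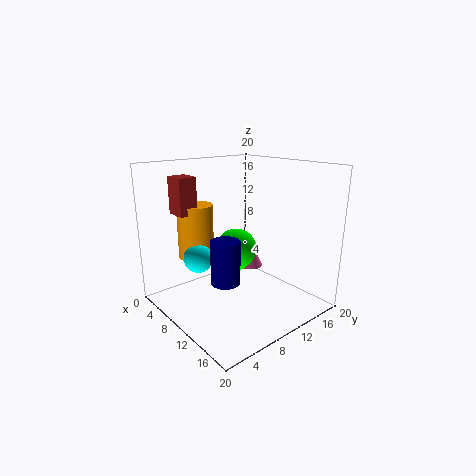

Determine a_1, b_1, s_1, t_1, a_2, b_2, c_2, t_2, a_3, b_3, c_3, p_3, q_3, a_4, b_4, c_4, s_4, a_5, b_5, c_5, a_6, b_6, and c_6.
a_1 = 5.5, b_1 = 6, s_1 = 2.5, t_1 = 7.5, a_2 = 11, b_2 = 7, c_2 = 4.5, t_2 = 6, a_3 = 4, b_3 = 3, c_3 = 13.5, p_3 = 3, q_3 = 2.5, a_4 = 5.5, b_4 = 16.5, c_4 = 2.5, s_4 = 2, a_5 = 3.5, b_5 = 15, c_5 = 5, a_6 = 7.5, b_6 = 5, c_6 = 7.5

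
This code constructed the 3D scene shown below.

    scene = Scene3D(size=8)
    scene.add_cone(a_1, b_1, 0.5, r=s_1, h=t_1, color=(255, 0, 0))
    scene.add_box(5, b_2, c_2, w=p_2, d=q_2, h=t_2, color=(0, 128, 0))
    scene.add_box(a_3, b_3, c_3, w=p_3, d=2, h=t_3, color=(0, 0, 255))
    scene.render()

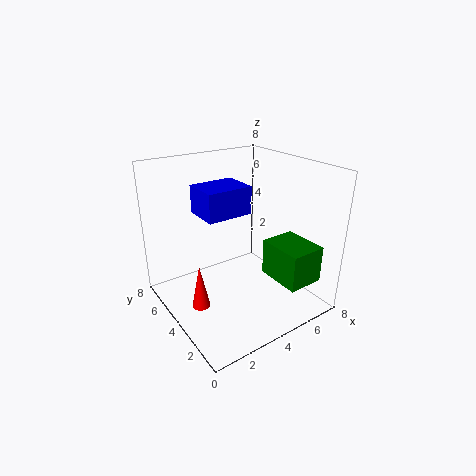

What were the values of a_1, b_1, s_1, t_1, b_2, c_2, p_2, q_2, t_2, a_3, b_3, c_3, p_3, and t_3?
a_1 = 1.5
b_1 = 4
s_1 = 0.5
t_1 = 2.5
b_2 = 0.5
c_2 = 2
p_2 = 2
q_2 = 2.5
t_2 = 2
a_3 = 2
b_3 = 3.5
c_3 = 5.5
p_3 = 2.5
t_3 = 1.5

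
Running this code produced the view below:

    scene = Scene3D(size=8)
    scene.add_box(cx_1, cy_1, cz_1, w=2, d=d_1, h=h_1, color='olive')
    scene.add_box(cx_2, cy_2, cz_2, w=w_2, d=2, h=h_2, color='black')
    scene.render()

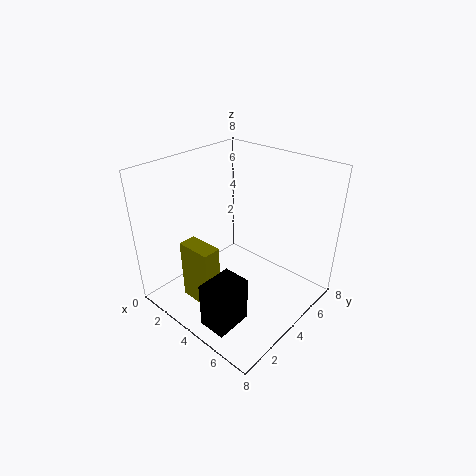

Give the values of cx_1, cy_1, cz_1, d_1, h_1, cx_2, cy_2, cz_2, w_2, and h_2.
cx_1 = 2; cy_1 = 1.5; cz_1 = 0.5; d_1 = 1; h_1 = 3.5; cx_2 = 4.5; cy_2 = 0.5; cz_2 = 0.5; w_2 = 1.5; h_2 = 2.5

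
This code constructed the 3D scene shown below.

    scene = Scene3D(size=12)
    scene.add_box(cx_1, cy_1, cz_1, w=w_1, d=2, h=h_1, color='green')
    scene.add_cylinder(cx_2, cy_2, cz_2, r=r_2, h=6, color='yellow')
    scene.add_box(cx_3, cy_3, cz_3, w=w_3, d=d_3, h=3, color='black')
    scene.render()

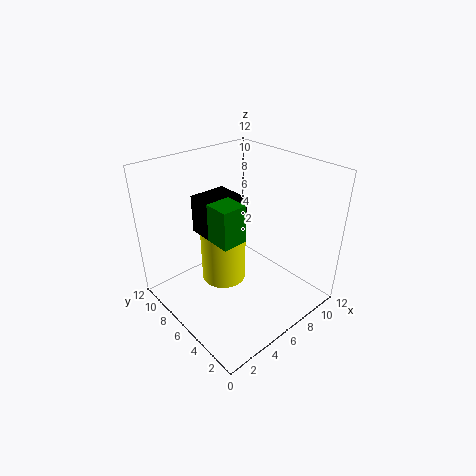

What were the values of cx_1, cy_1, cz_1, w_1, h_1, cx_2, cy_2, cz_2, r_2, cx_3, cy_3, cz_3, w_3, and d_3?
cx_1 = 3; cy_1 = 4; cz_1 = 7; w_1 = 2; h_1 = 3; cx_2 = 6; cy_2 = 8; cz_2 = 1; r_2 = 2; cx_3 = 3; cy_3 = 5; cz_3 = 7; w_3 = 3; d_3 = 3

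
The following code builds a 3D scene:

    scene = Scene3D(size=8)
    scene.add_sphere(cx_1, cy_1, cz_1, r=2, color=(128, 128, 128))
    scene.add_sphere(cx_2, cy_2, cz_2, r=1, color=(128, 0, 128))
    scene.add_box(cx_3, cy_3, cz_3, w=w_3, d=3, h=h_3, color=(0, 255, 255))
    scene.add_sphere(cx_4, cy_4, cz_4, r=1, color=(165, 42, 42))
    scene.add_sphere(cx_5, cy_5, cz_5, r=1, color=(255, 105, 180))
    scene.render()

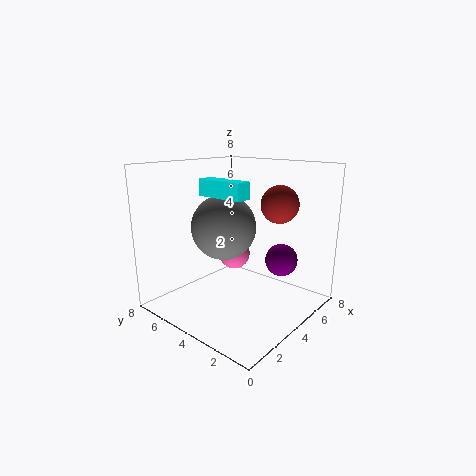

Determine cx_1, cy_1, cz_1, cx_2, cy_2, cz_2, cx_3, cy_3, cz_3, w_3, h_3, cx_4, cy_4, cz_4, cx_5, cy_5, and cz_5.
cx_1 = 5
cy_1 = 6
cz_1 = 4
cx_2 = 7
cy_2 = 3
cz_2 = 2
cx_3 = 4
cy_3 = 4
cz_3 = 6
w_3 = 1
h_3 = 1
cx_4 = 5
cy_4 = 2
cz_4 = 6
cx_5 = 6
cy_5 = 6
cz_5 = 2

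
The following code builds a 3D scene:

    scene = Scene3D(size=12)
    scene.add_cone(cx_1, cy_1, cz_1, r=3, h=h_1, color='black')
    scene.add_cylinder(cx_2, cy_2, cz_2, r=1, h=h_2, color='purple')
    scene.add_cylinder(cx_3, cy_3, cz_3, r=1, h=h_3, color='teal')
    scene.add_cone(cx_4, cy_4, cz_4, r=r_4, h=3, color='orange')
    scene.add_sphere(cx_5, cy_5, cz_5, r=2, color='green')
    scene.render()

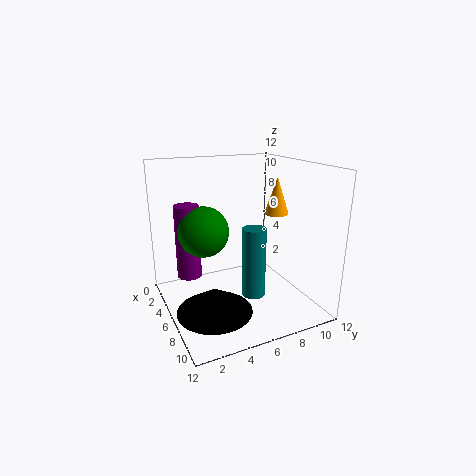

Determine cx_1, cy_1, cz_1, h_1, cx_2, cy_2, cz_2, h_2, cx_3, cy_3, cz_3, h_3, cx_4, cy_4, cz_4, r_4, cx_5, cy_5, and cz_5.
cx_1 = 8
cy_1 = 3
cz_1 = 1
h_1 = 2
cx_2 = 5
cy_2 = 2
cz_2 = 3
h_2 = 6
cx_3 = 7
cy_3 = 7
cz_3 = 1
h_3 = 6
cx_4 = 7
cy_4 = 9
cz_4 = 8
r_4 = 1
cx_5 = 6
cy_5 = 3
cz_5 = 7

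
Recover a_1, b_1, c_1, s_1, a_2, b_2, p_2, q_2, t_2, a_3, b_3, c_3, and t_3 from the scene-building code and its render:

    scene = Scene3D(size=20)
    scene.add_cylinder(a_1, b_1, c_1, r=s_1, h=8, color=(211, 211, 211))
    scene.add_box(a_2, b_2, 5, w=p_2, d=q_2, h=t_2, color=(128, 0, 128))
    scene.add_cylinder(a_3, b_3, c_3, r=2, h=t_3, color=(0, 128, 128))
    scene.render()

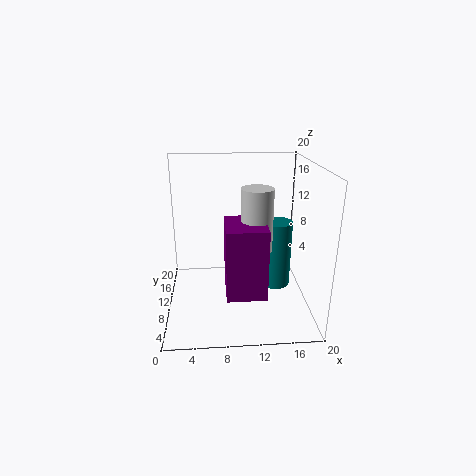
a_1 = 12, b_1 = 6, c_1 = 10, s_1 = 2, a_2 = 8, b_2 = 2, p_2 = 5, q_2 = 6, t_2 = 9, a_3 = 15, b_3 = 8, c_3 = 4, t_3 = 9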